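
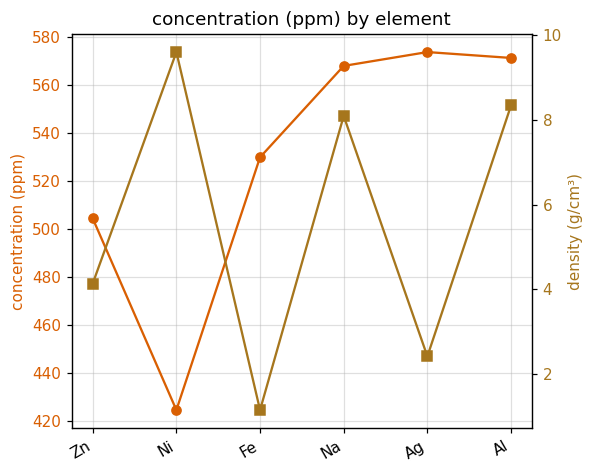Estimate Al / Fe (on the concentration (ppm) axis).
Al ≈ 580, Fe ≈ 520; 580/520 ≈ 1.12.

≈ 1.12×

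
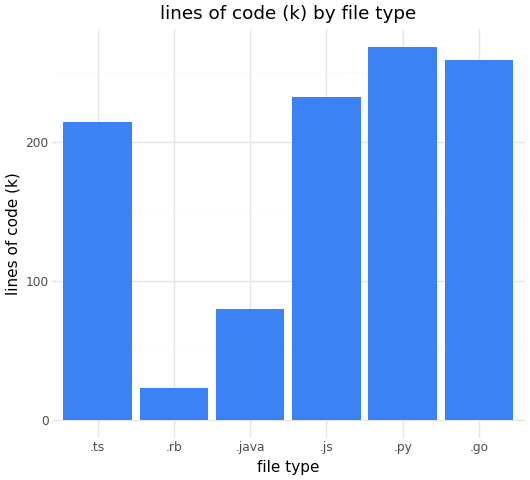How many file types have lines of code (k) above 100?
Above 100: .ts, .js, .py, .go.

4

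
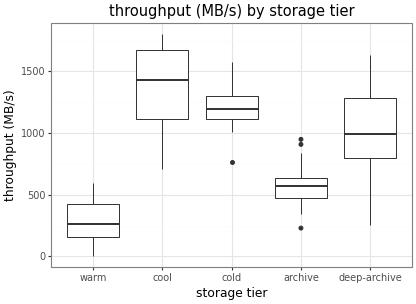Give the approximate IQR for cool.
Q3 ≈ 1700, Q1 ≈ 1100; IQR ≈ 600.

≈ 600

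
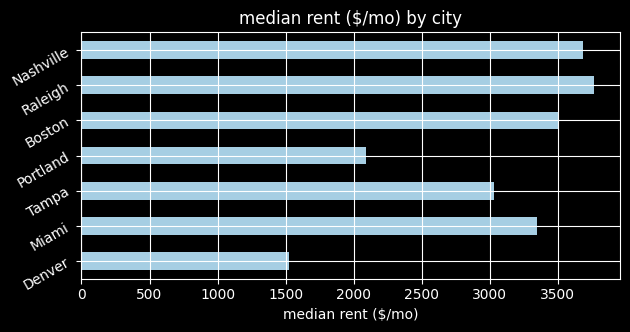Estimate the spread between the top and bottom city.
≈ 2500

Max Raleigh ≈ 4000, min Denver ≈ 1500; range ≈ 2500.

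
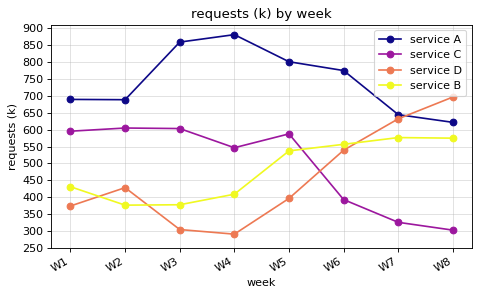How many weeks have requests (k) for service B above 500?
Above 500: W5, W6, W7, W8.

4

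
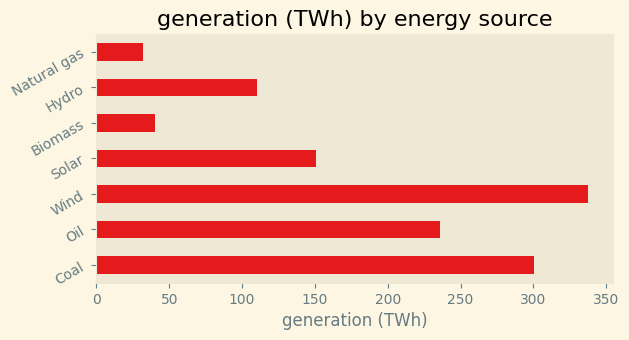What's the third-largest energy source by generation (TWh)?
Top 4: Wind ≈ 350, Coal ≈ 300, Oil ≈ 250, Solar ≈ 150.

Oil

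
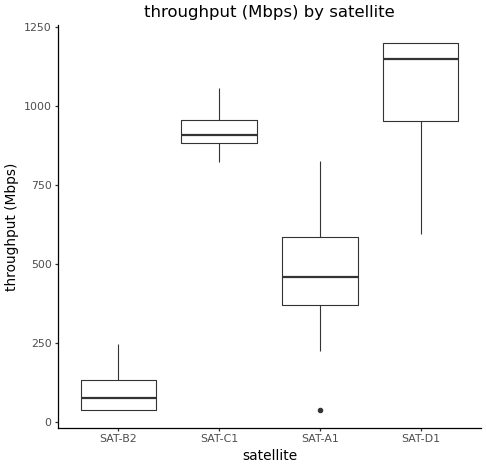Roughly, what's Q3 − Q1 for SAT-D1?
Q3 ≈ 1200, Q1 ≈ 1000; IQR ≈ 200.

≈ 200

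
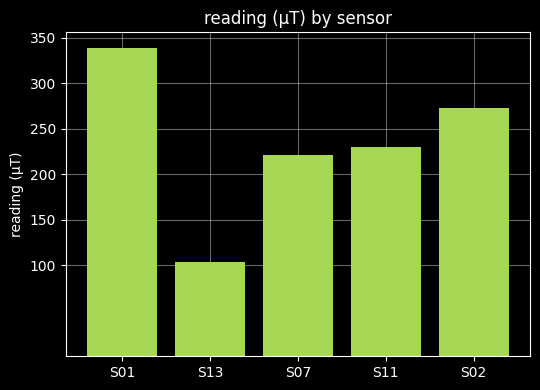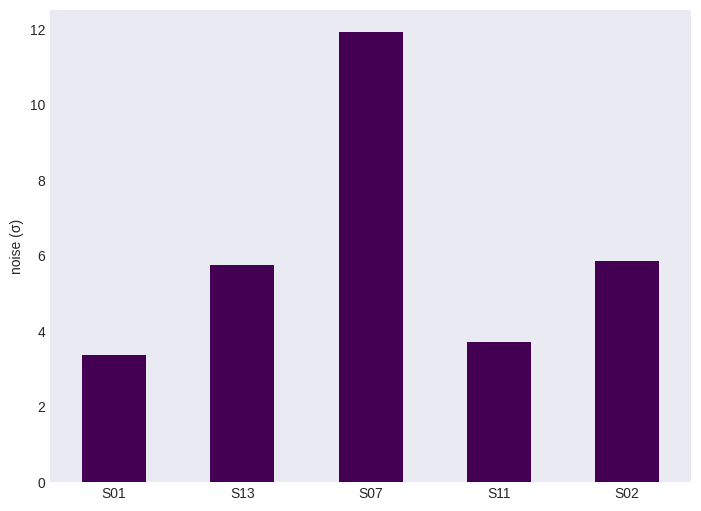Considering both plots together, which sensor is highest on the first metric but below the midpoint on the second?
S01

Chart 2 median noise (σ) ≈ 6; below-median sensors: S01, S11. Among those, S01 has the highest reading (µT) (≈ 350).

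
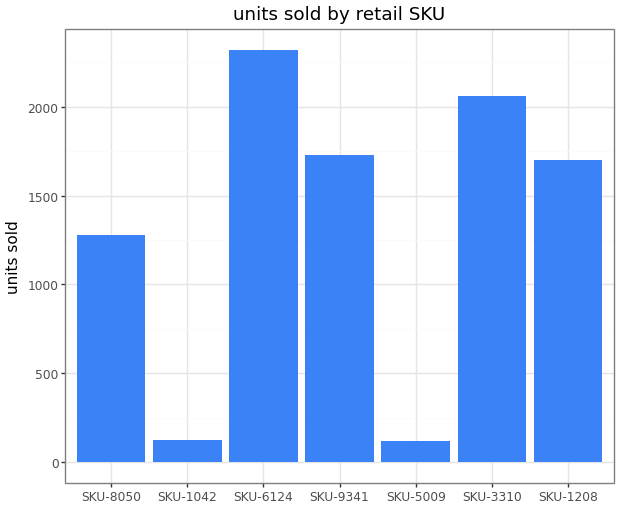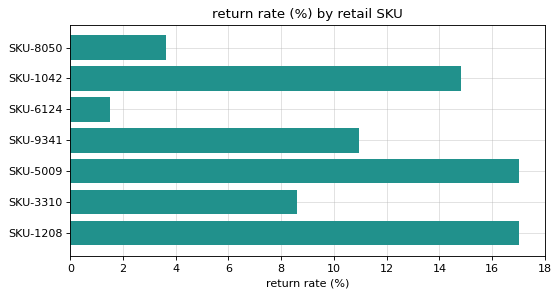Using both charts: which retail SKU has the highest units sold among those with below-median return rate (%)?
Chart 2 median return rate (%) ≈ 10; below-median retail SKUs: SKU-8050, SKU-6124, SKU-3310. Among those, SKU-6124 has the highest units sold (≈ 2500).

SKU-6124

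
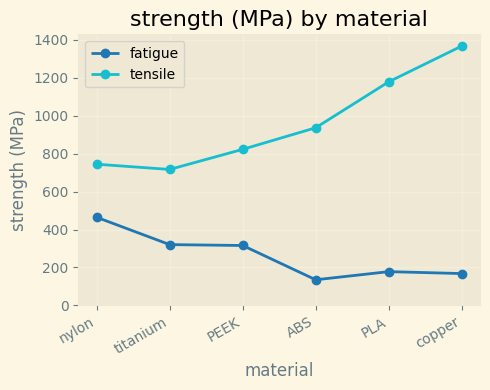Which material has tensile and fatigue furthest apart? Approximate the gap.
copper: tensile ≈ 1400, fatigue ≈ 200 → gap ≈ 1200. Next-largest (PLA) is only ≈ 1000.

copper, ≈ 1200 MPa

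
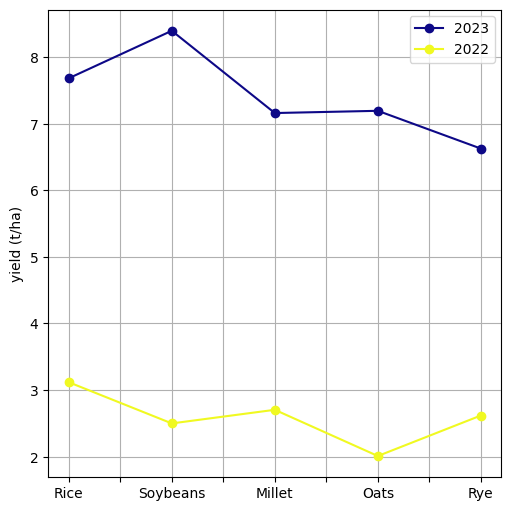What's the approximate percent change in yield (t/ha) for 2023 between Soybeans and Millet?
≈ -12.5%

Soybeans ≈ 8, Millet ≈ 7; (7 − 8) / 8 ≈ -12.5%.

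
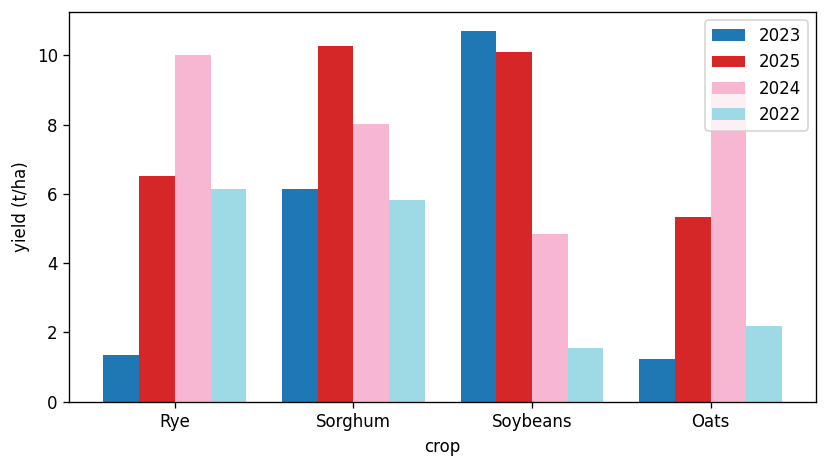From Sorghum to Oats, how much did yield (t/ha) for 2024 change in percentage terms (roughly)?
Sorghum ≈ 8, Oats ≈ 9; (9 − 8) / 8 ≈ +12.5%.

≈ +12.5%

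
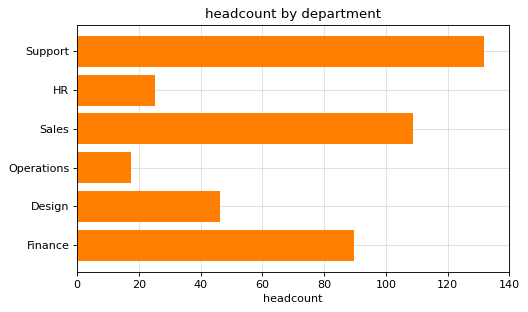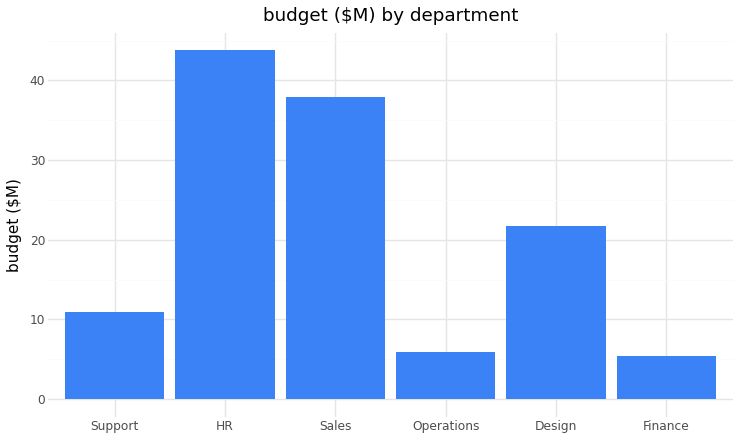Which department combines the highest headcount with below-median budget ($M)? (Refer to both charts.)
Support

Chart 2 median budget ($M) ≈ 15; below-median departments: Support, Operations, Finance. Among those, Support has the highest headcount (≈ 140).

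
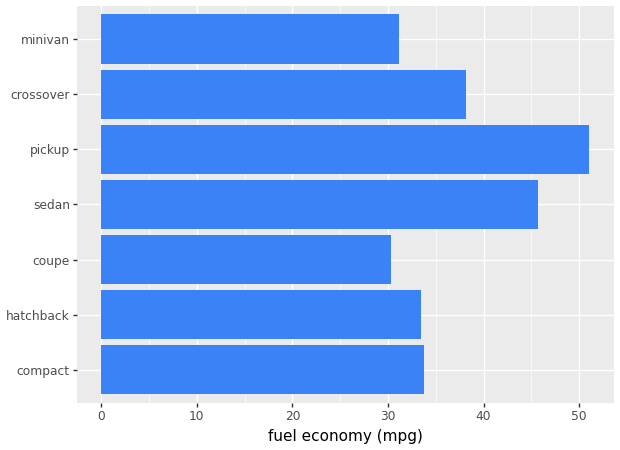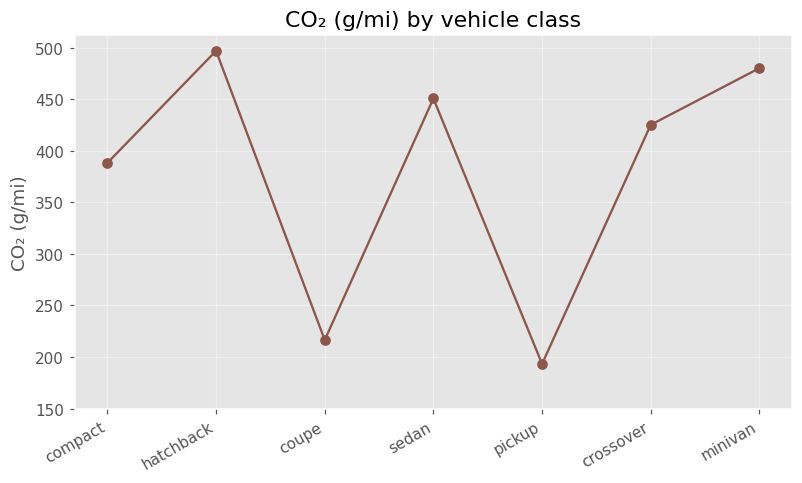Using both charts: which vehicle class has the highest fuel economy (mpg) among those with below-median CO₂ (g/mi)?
Chart 2 median CO₂ (g/mi) ≈ 450; below-median vehicle classes: compact, coupe, pickup. Among those, pickup has the highest fuel economy (mpg) (≈ 50).

pickup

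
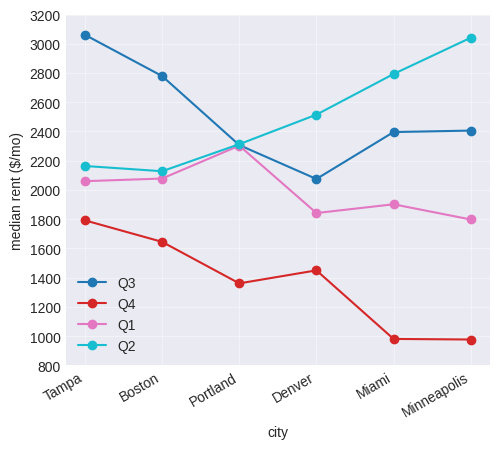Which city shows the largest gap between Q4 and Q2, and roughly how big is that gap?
Minneapolis, ≈ 2000 $/mo

Minneapolis: Q4 ≈ 1000, Q2 ≈ 3000 → gap ≈ 2000. Next-largest (Miami) is only ≈ 1800.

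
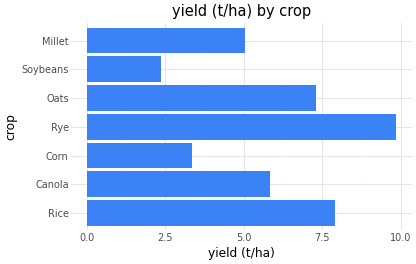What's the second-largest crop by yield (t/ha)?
Top 3: Rye ≈ 10, Rice ≈ 8, Oats ≈ 7.

Rice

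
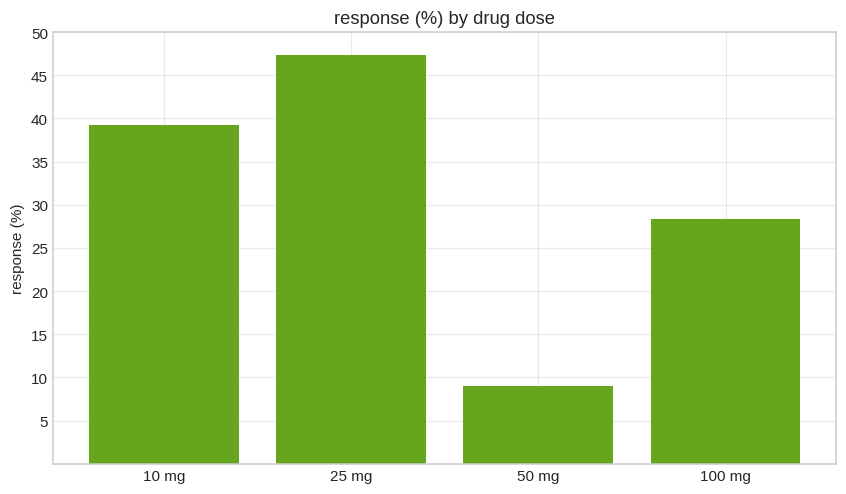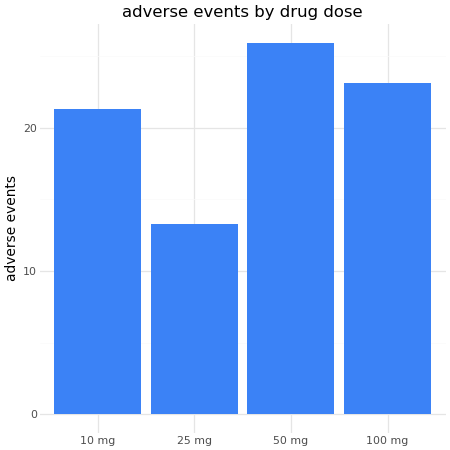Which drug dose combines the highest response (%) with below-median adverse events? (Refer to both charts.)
Chart 2 median adverse events ≈ 20; below-median drug doses: 10 mg, 25 mg. Among those, 25 mg has the highest response (%) (≈ 45).

25 mg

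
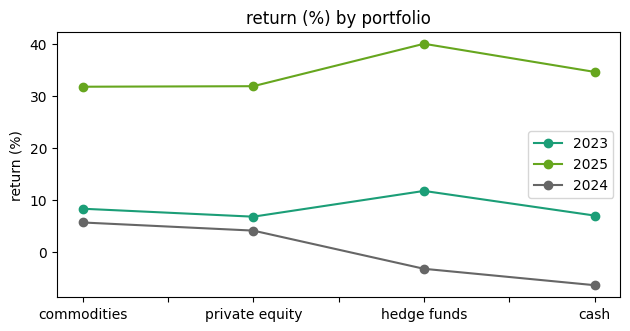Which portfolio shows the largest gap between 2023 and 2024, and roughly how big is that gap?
hedge funds: 2023 ≈ 10, 2024 ≈ -5 → gap ≈ 15. Next-largest (cash) is only ≈ 10.

hedge funds, ≈ 15 %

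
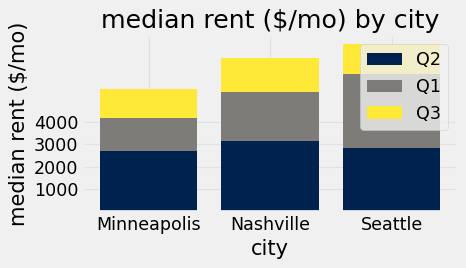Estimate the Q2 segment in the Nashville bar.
≈ 3000

Q2 top ≈ 3000, bottom ≈ 0; segment ≈ 3000.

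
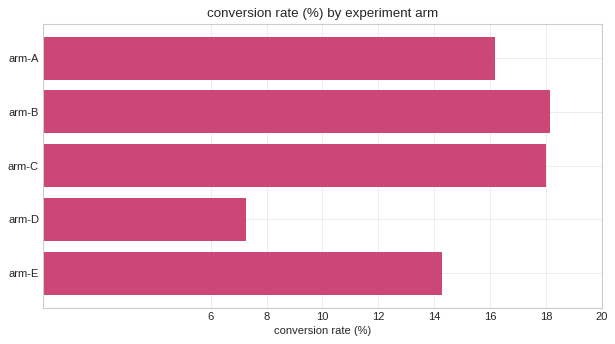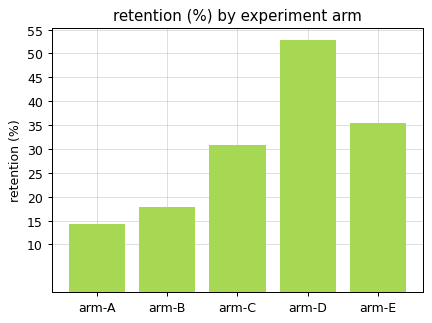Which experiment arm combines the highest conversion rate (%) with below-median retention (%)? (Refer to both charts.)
arm-B

Chart 2 median retention (%) ≈ 30; below-median experiment arms: arm-A, arm-B. Among those, arm-B has the highest conversion rate (%) (≈ 18).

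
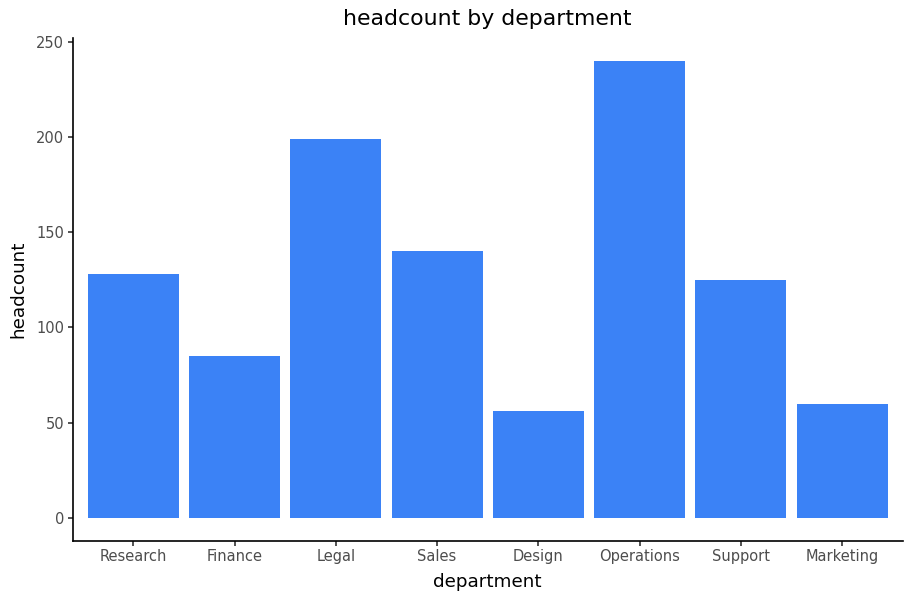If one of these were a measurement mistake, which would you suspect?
Operations

Operations ≈ 240; the rest sit between ≈ 60 and ≈ 200.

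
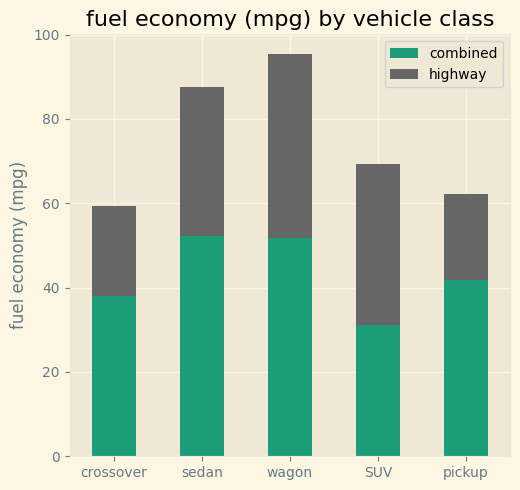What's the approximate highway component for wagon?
highway top ≈ 100, bottom ≈ 50; segment ≈ 50.

≈ 50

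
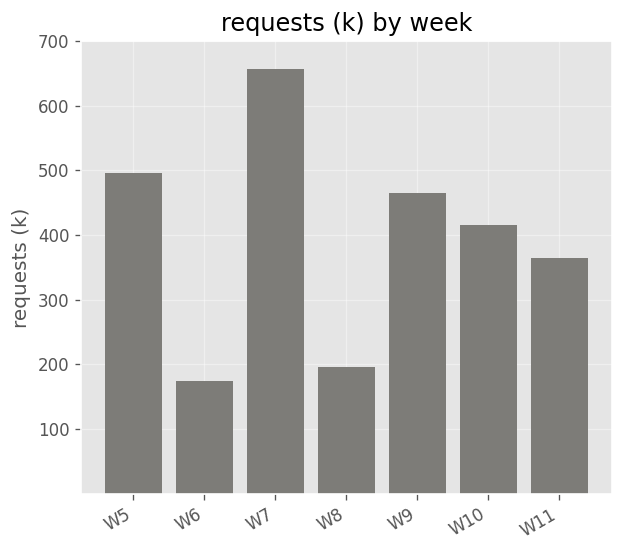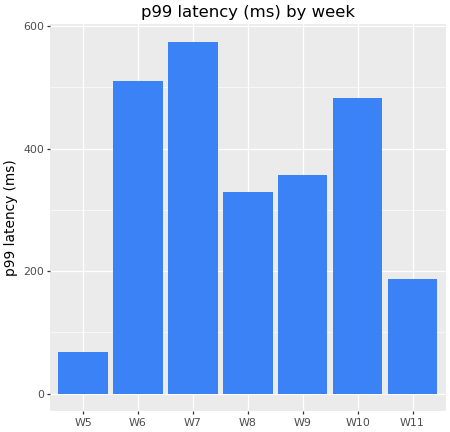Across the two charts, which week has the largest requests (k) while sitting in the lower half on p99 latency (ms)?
Chart 2 median p99 latency (ms) ≈ 400; below-median weeks: W5, W8, W11. Among those, W5 has the highest requests (k) (≈ 500).

W5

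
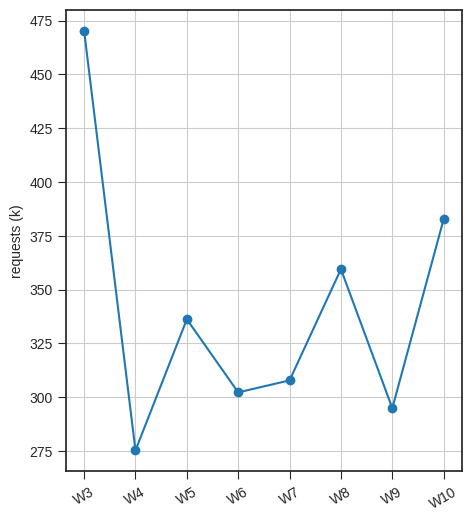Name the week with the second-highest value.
W10

Top 3: W3 ≈ 480, W10 ≈ 380, W8 ≈ 360.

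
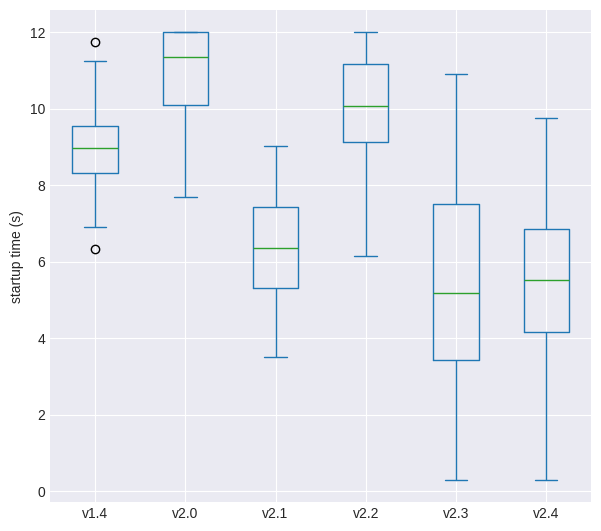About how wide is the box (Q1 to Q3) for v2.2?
≈ 2

Q3 ≈ 11, Q1 ≈ 9; IQR ≈ 2.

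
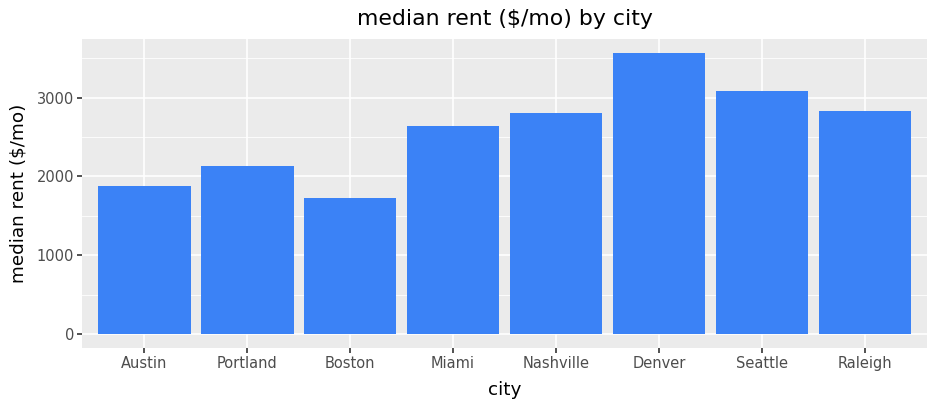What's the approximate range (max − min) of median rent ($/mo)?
≈ 2000

Max Denver ≈ 3500, min Boston ≈ 1500; range ≈ 2000.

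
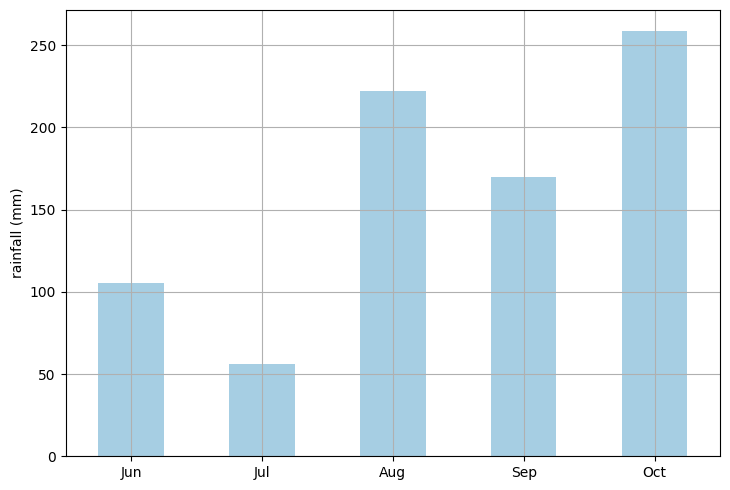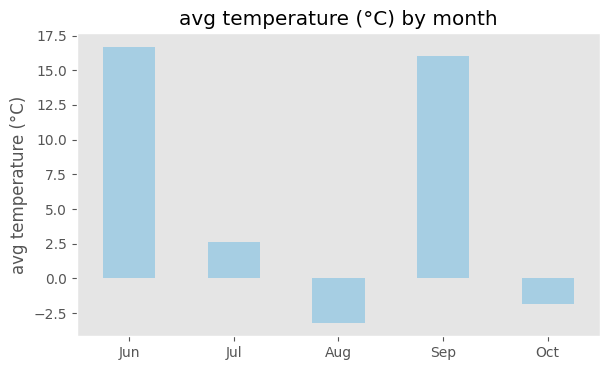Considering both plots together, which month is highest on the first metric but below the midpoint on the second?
Chart 2 median avg temperature (°C) ≈ 2; below-median months: Aug, Oct. Among those, Oct has the highest rainfall (mm) (≈ 250).

Oct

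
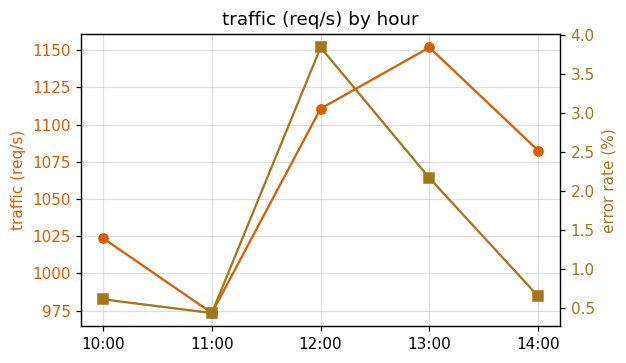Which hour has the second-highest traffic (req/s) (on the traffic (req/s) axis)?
Top 3 (on the traffic (req/s) axis): 13:00 ≈ 1160, 12:00 ≈ 1120, 14:00 ≈ 1080.

12:00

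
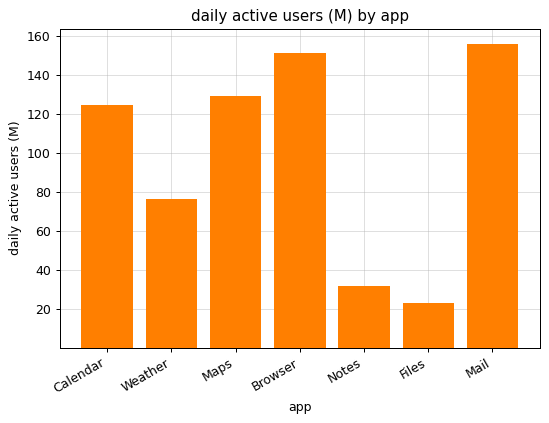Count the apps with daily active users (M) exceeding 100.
4

Above 100: Calendar, Maps, Browser, Mail.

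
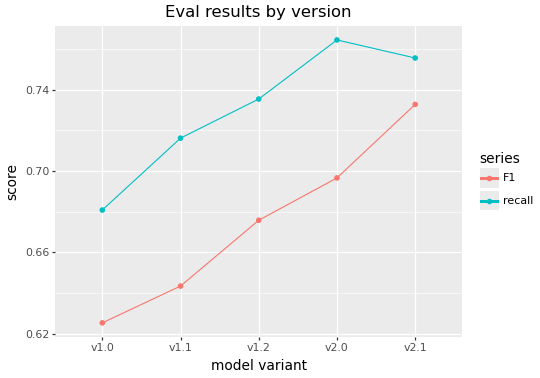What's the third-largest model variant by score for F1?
v1.2

Top 4 for F1: v2.1 ≈ 0.74, v2.0 ≈ 0.70, v1.2 ≈ 0.68, v1.1 ≈ 0.64.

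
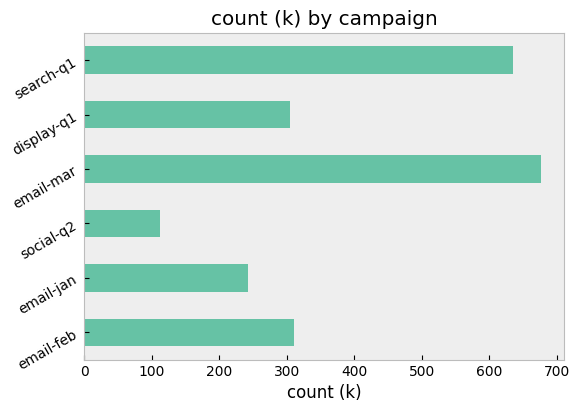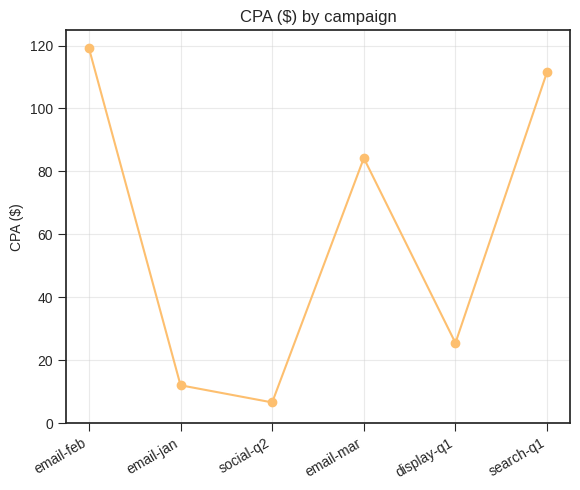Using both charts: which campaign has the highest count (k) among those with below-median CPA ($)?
Chart 2 median CPA ($) ≈ 60; below-median campaigns: email-jan, social-q2, display-q1. Among those, display-q1 has the highest count (k) (≈ 300).

display-q1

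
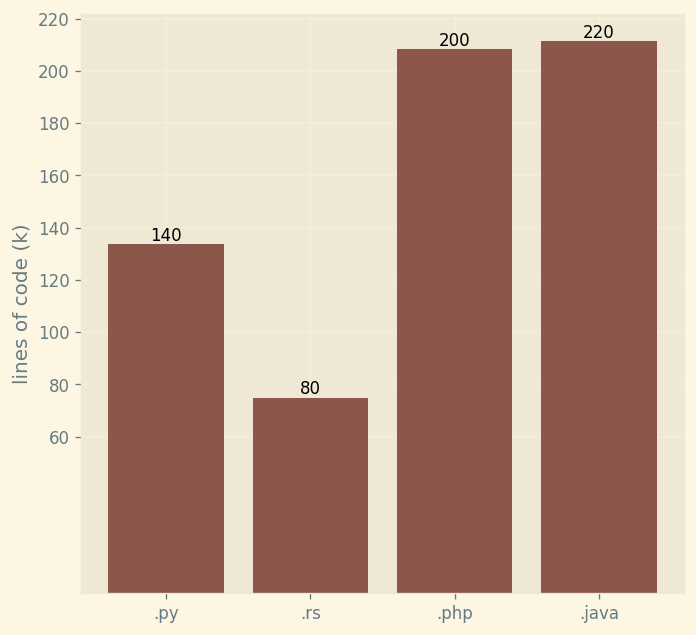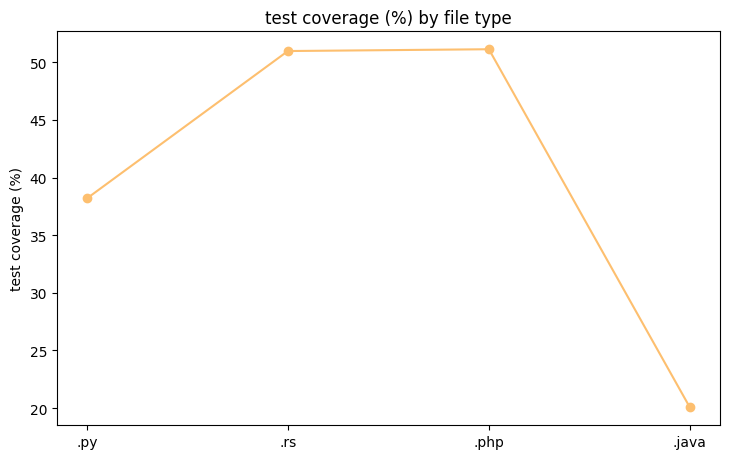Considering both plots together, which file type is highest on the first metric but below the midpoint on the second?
Chart 2 median test coverage (%) ≈ 45; below-median file types: .py, .java. Among those, .java has the highest lines of code (k) (≈ 220).

.java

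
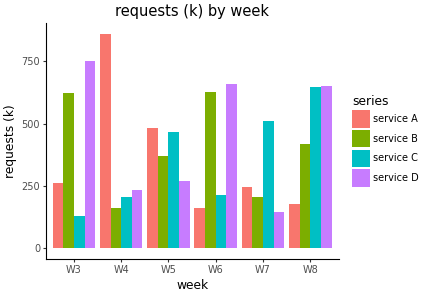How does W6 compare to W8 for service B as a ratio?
W6 ≈ 600, W8 ≈ 400; 600/400 ≈ 1.5.

≈ 1.5×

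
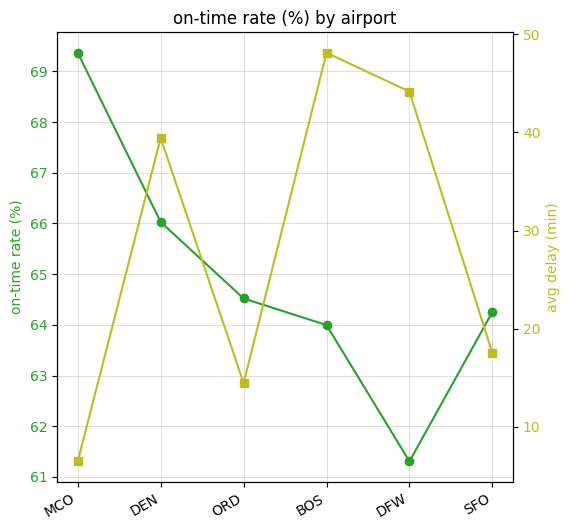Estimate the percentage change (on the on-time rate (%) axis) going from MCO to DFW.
≈ -11.6%

MCO ≈ 69, DFW ≈ 61; (61 − 69) / 69 ≈ -11.6%.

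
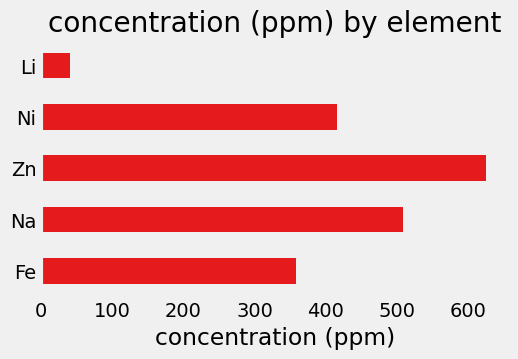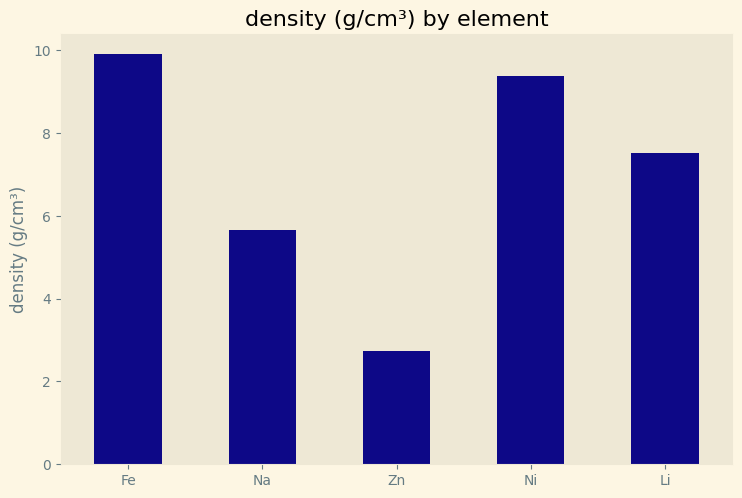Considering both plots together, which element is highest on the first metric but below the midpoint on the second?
Zn

Chart 2 median density (g/cm³) ≈ 8; below-median elements: Na, Zn. Among those, Zn has the highest concentration (ppm) (≈ 600).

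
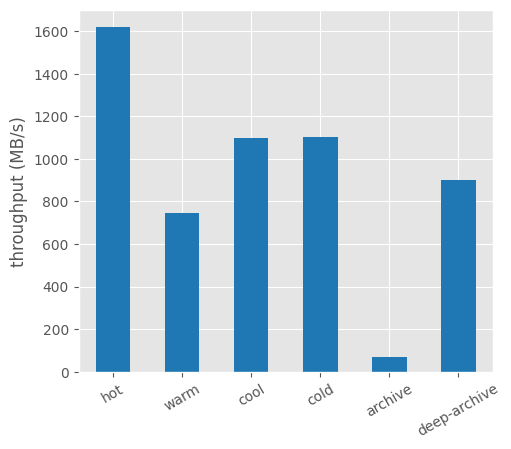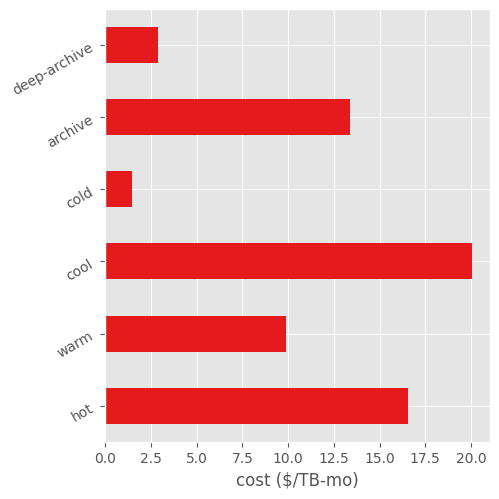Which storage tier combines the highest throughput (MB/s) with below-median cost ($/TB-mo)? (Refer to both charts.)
Chart 2 median cost ($/TB-mo) ≈ 12; below-median storage tiers: warm, cold, deep-archive. Among those, cold has the highest throughput (MB/s) (≈ 1200).

cold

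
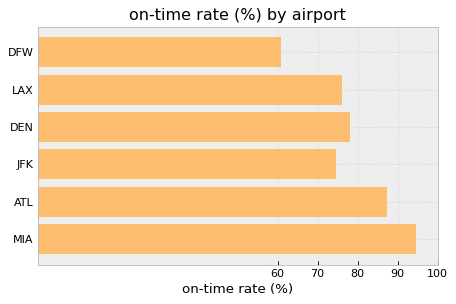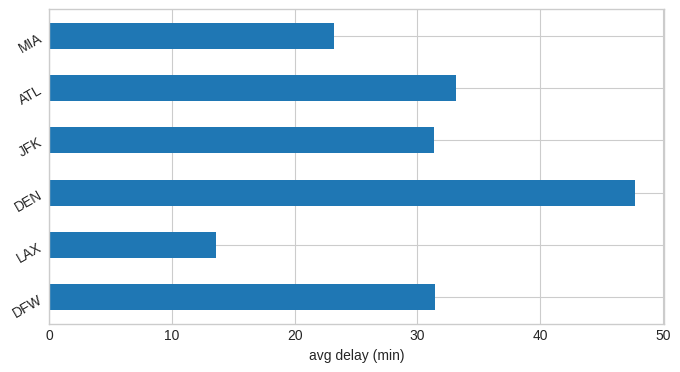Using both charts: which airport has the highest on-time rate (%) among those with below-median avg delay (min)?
Chart 2 median avg delay (min) ≈ 30; below-median airports: LAX, JFK, MIA. Among those, MIA has the highest on-time rate (%) (≈ 90).

MIA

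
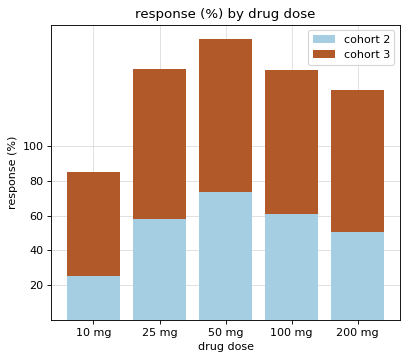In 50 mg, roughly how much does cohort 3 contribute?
≈ 80

cohort 3 top ≈ 160, bottom ≈ 80; segment ≈ 80.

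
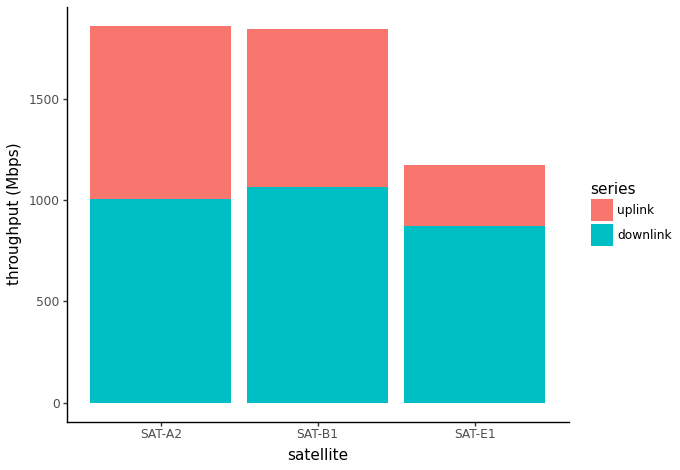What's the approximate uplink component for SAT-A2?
≈ 800

uplink top ≈ 1800, bottom ≈ 1000; segment ≈ 800.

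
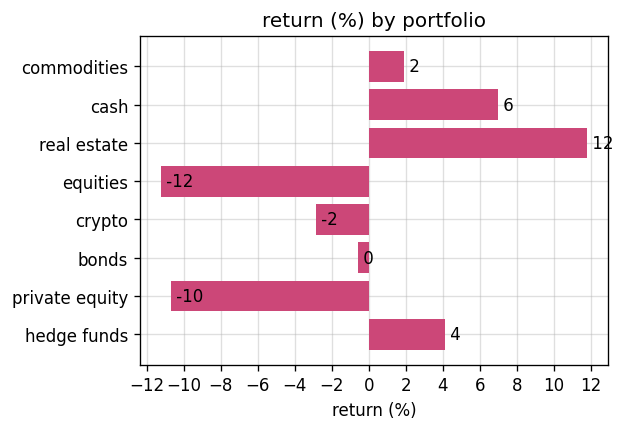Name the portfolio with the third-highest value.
hedge funds

Top 4: real estate ≈ 12, cash ≈ 6, hedge funds ≈ 4, commodities ≈ 2.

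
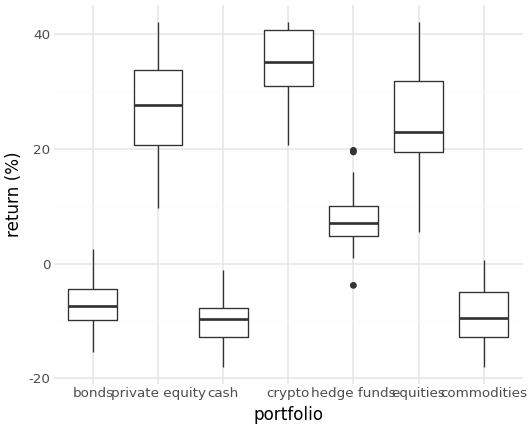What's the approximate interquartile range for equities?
≈ 10

Q3 ≈ 30, Q1 ≈ 20; IQR ≈ 10.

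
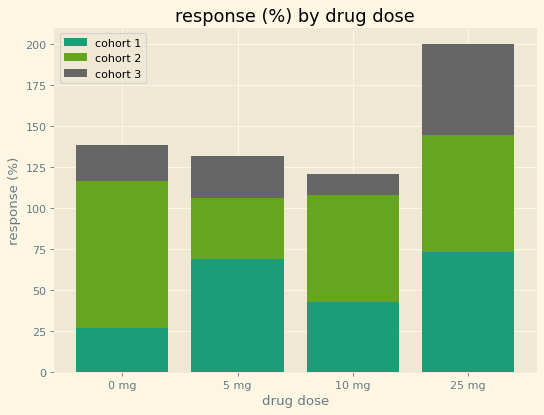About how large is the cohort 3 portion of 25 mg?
cohort 3 top ≈ 200, bottom ≈ 140; segment ≈ 60.

≈ 60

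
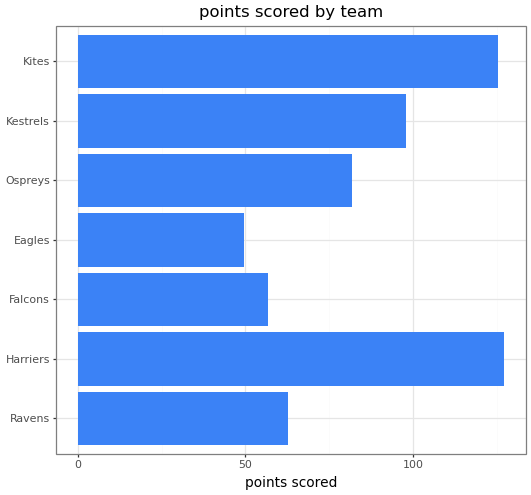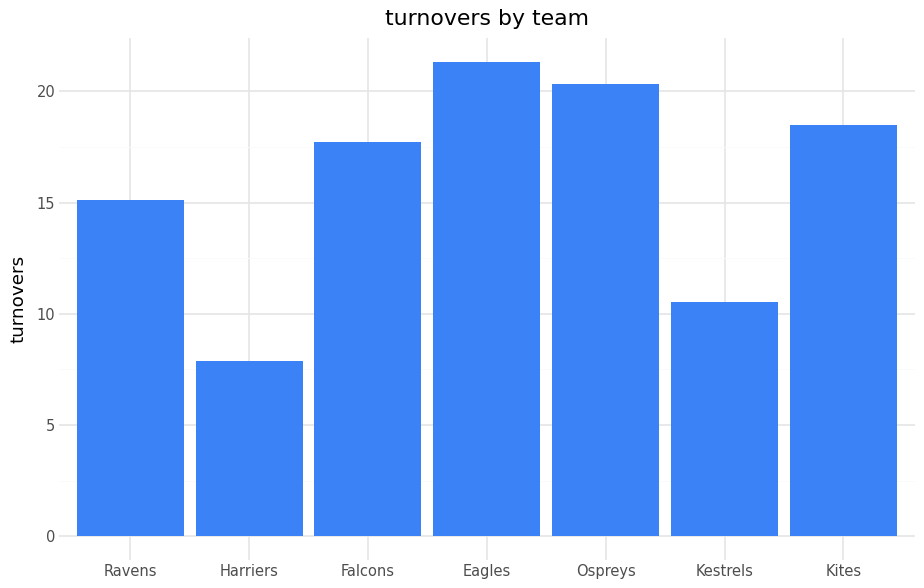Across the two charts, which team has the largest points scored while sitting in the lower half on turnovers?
Harriers

Chart 2 median turnovers ≈ 18; below-median teams: Ravens, Harriers, Kestrels. Among those, Harriers has the highest points scored (≈ 120).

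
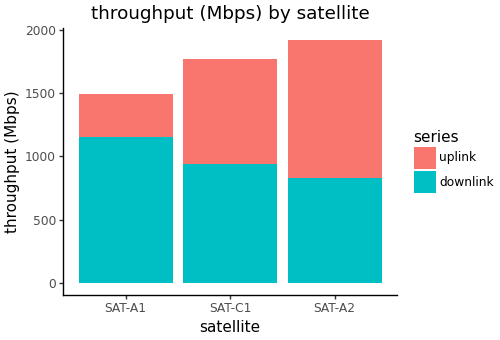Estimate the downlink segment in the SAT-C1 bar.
downlink top ≈ 1000, bottom ≈ 0; segment ≈ 1000.

≈ 1000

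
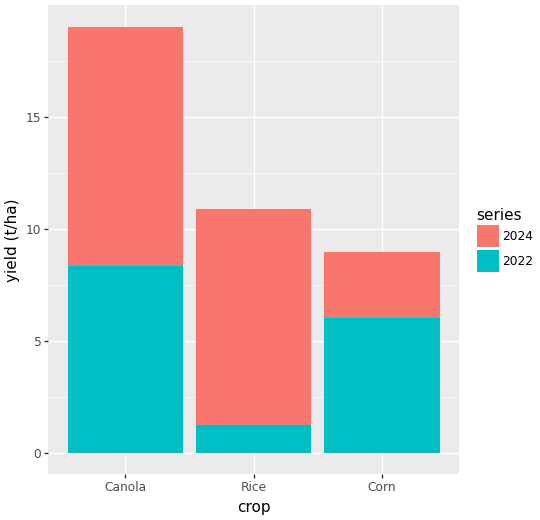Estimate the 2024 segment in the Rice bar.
≈ 8

2024 top ≈ 10, bottom ≈ 2; segment ≈ 8.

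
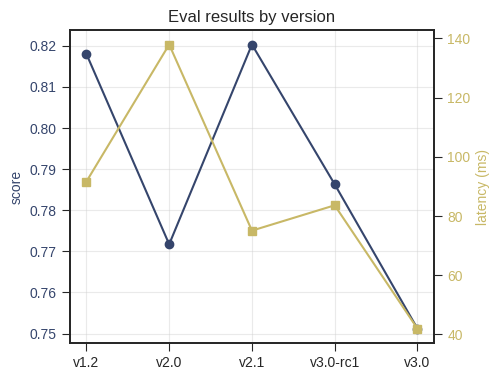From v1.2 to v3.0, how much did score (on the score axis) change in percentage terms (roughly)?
≈ -8.5%

v1.2 ≈ 0.82, v3.0 ≈ 0.75; (0.75 − 0.82) / 0.82 ≈ -8.5%.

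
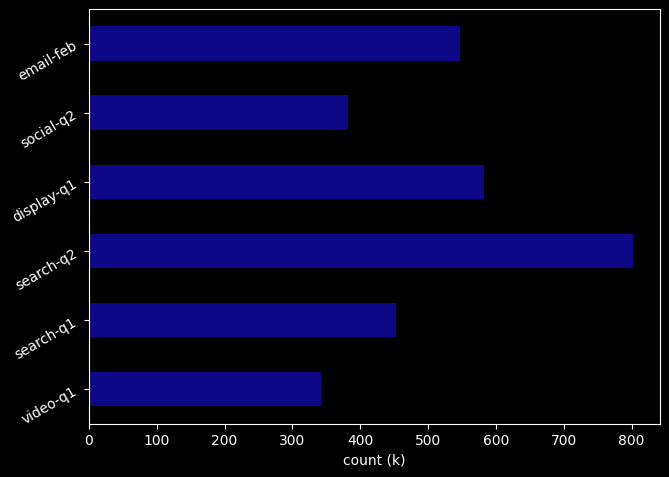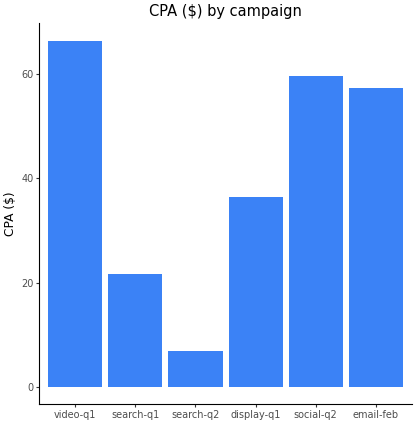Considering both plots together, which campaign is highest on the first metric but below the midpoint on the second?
search-q2

Chart 2 median CPA ($) ≈ 50; below-median campaigns: search-q1, search-q2, display-q1. Among those, search-q2 has the highest count (k) (≈ 800).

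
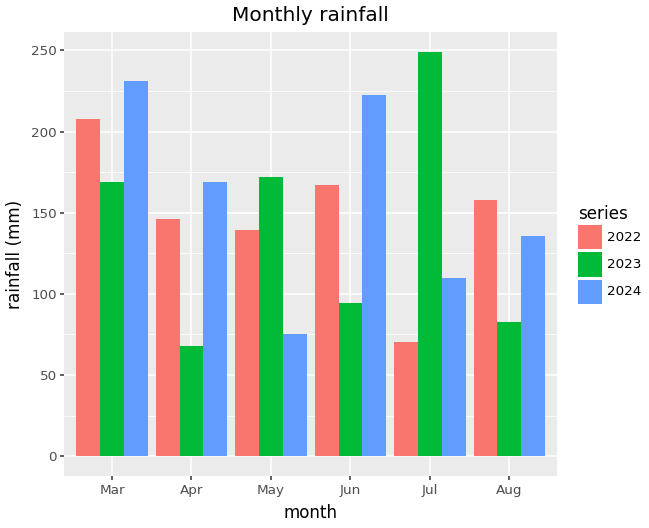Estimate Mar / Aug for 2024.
≈ 1.8×

Mar ≈ 225, Aug ≈ 125; 225/125 ≈ 1.8.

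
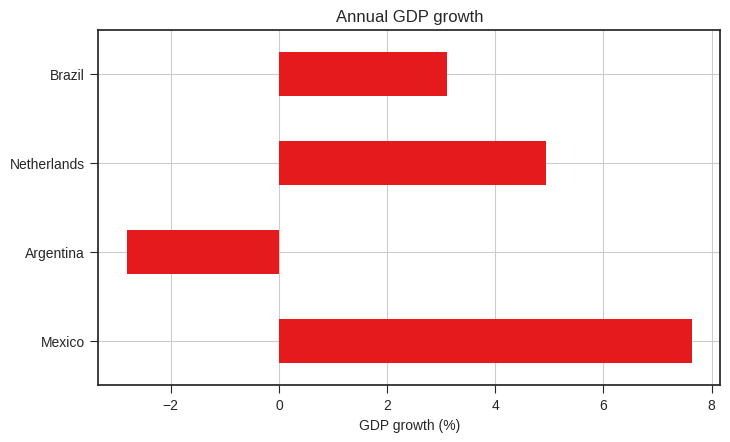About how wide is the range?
Max Mexico ≈ 8, min Argentina ≈ -3; range ≈ 11.

≈ 11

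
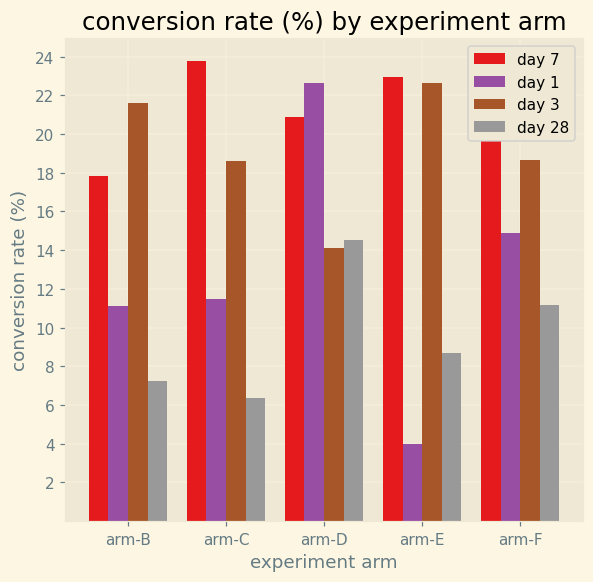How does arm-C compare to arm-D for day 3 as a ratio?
≈ 1.29×

arm-C ≈ 18, arm-D ≈ 14; 18/14 ≈ 1.29.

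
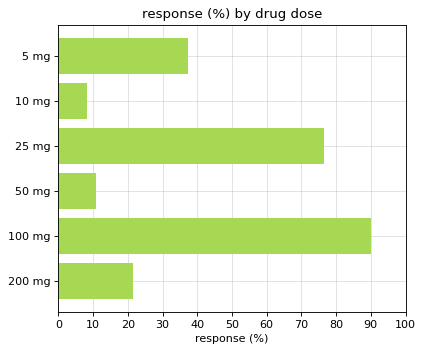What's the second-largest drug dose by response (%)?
Top 3: 100 mg ≈ 90, 25 mg ≈ 80, 5 mg ≈ 40.

25 mg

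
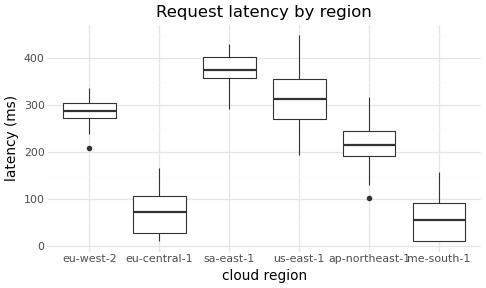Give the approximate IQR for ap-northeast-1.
Q3 ≈ 250, Q1 ≈ 200; IQR ≈ 50.

≈ 50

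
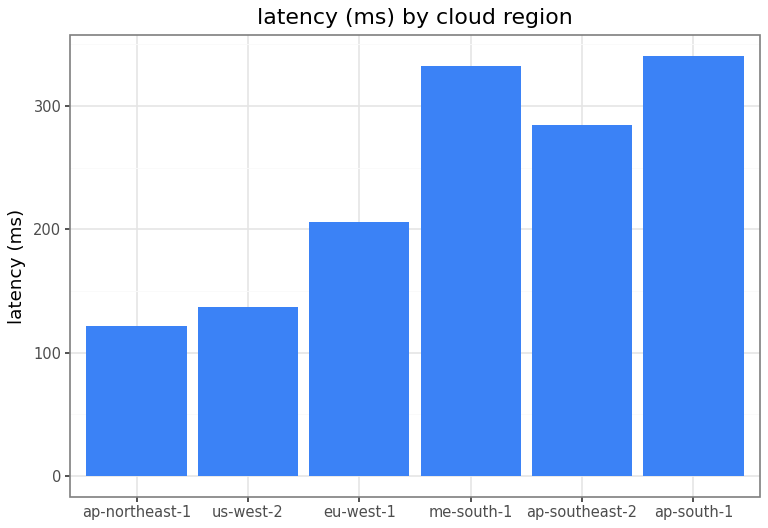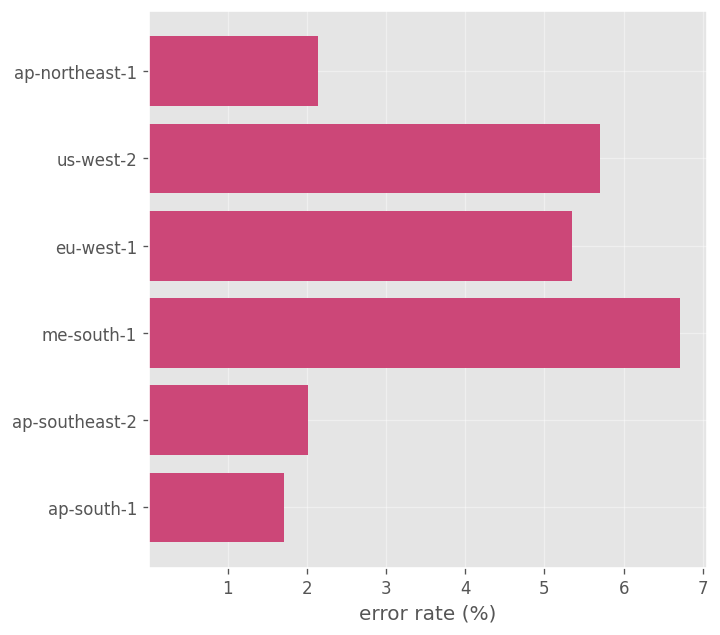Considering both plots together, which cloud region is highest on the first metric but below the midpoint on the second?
ap-south-1

Chart 2 median error rate (%) ≈ 4; below-median cloud regions: ap-northeast-1, ap-southeast-2, ap-south-1. Among those, ap-south-1 has the highest latency (ms) (≈ 350).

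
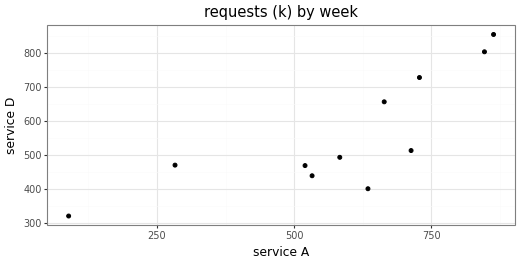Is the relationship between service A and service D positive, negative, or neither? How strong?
Points are positively correlated; strong (|r| ≈ 0.8).

positive, strong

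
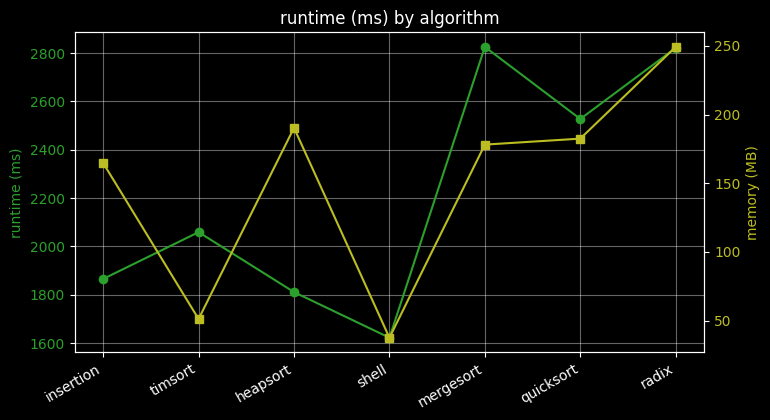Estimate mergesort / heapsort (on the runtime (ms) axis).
mergesort ≈ 2800, heapsort ≈ 1800; 2800/1800 ≈ 1.56.

≈ 1.56×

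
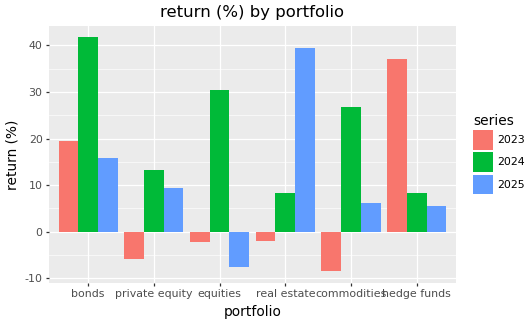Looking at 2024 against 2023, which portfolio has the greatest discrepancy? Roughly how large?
commodities: 2024 ≈ 25, 2023 ≈ -10 → gap ≈ 35. Next-largest (equities) is only ≈ 30.

commodities, ≈ 35 %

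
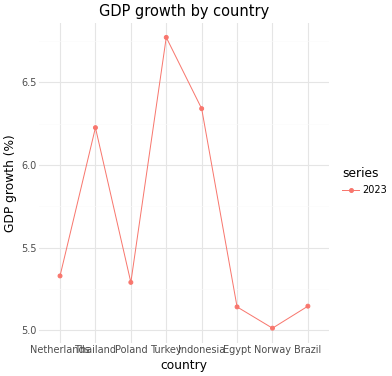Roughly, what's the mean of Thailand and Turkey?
(6.2 + 6.8) / 2 ≈ 6.5.

≈ 6.5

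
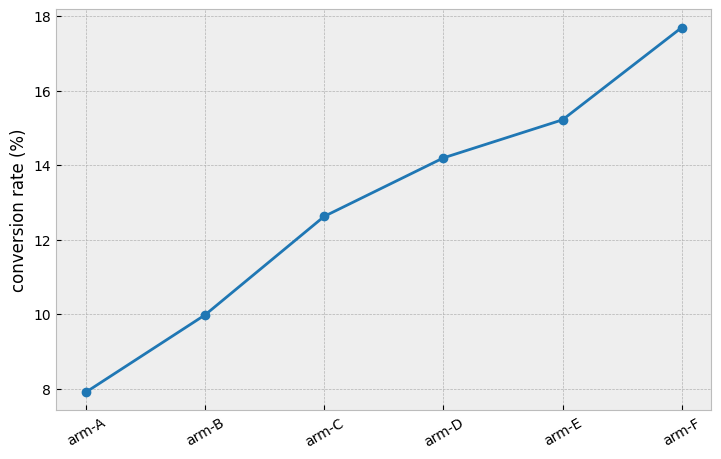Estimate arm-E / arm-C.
≈ 1.15×

arm-E ≈ 15, arm-C ≈ 13; 15/13 ≈ 1.15.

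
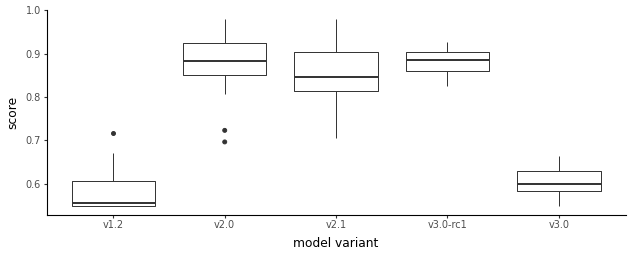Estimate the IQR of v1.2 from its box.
≈ 0.05

Q3 ≈ 0.60, Q1 ≈ 0.55; IQR ≈ 0.05.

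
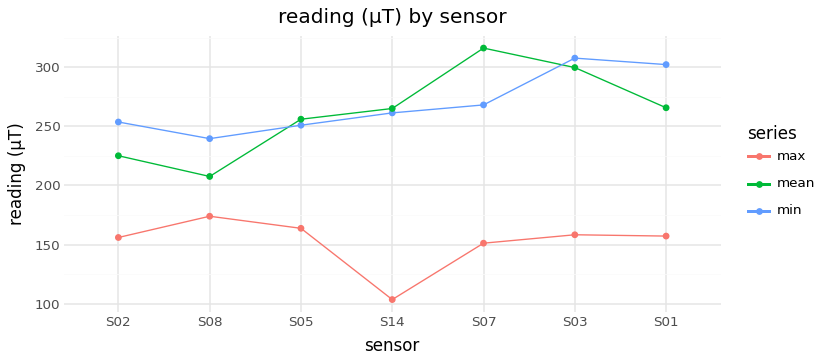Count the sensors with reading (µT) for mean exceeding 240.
5

Above 240: S05, S14, S07, S03, S01.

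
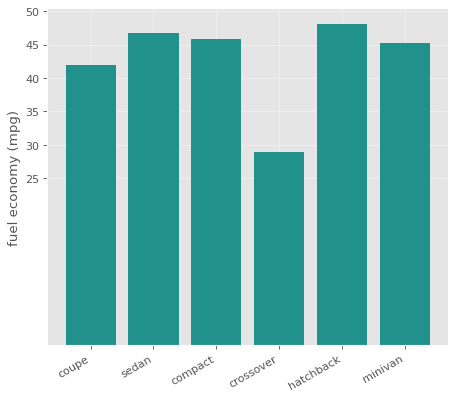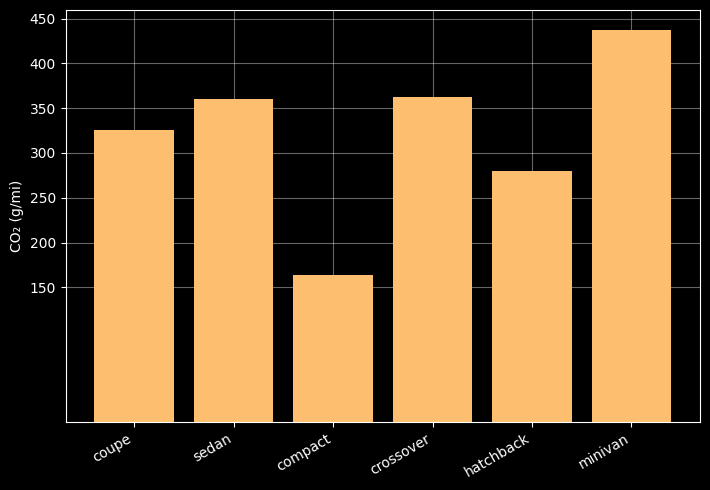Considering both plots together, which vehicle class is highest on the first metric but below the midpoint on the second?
Chart 2 median CO₂ (g/mi) ≈ 350; below-median vehicle classes: coupe, compact, hatchback. Among those, hatchback has the highest fuel economy (mpg) (≈ 50).

hatchback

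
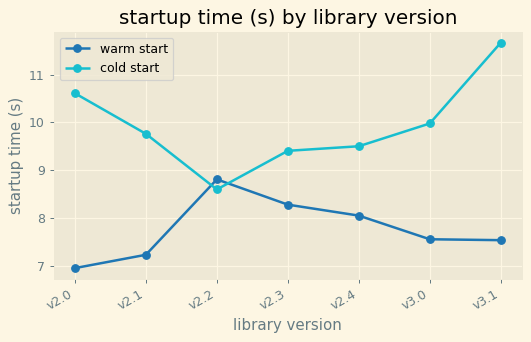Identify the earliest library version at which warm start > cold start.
v2.2

v2.1: warm start ≈ 7.0 vs cold start ≈ 10.0 (not yet); v2.2: warm start ≈ 9.0 vs cold start ≈ 8.5 (first crossover).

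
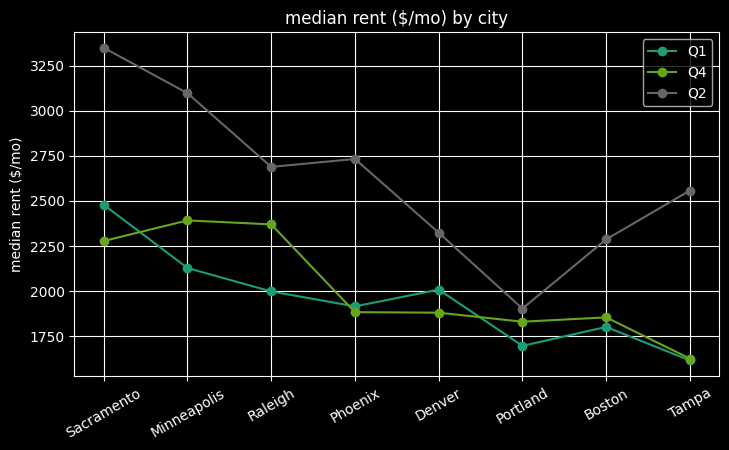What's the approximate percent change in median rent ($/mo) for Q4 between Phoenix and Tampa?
≈ -11.1%

Phoenix ≈ 1800, Tampa ≈ 1600; (1600 − 1800) / 1800 ≈ -11.1%.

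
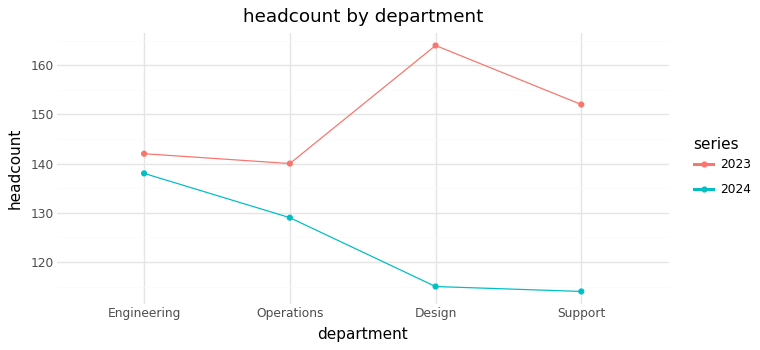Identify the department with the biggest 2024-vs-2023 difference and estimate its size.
Design: 2024 ≈ 115, 2023 ≈ 165 → gap ≈ 50. Next-largest (Support) is only ≈ 35.

Design, ≈ 50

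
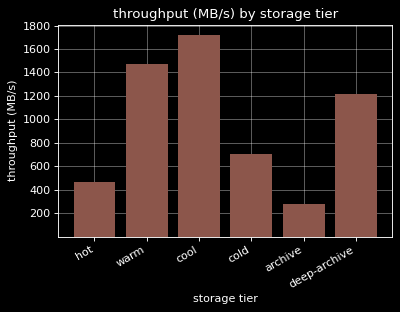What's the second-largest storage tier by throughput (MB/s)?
Top 3: cool ≈ 1800, warm ≈ 1400, deep-archive ≈ 1200.

warm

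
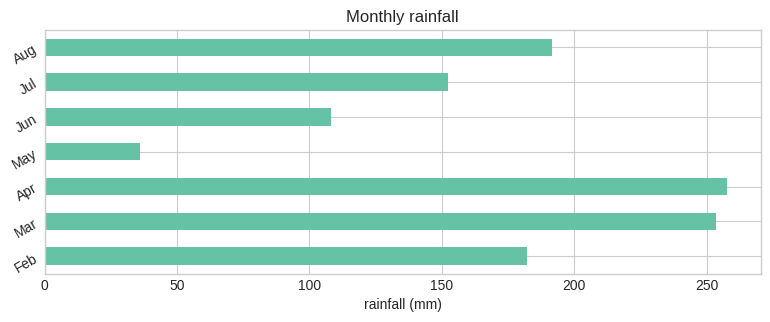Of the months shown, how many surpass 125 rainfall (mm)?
Above 125: Feb, Mar, Apr, Jul, Aug.

5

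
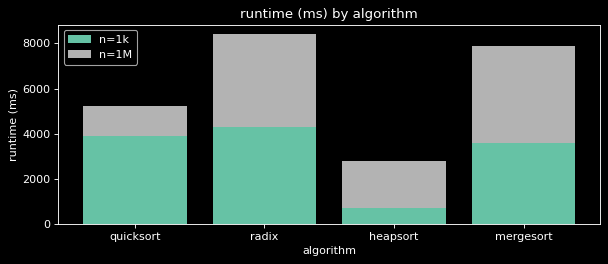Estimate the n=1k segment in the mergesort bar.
n=1k top ≈ 4000, bottom ≈ 0; segment ≈ 4000.

≈ 4000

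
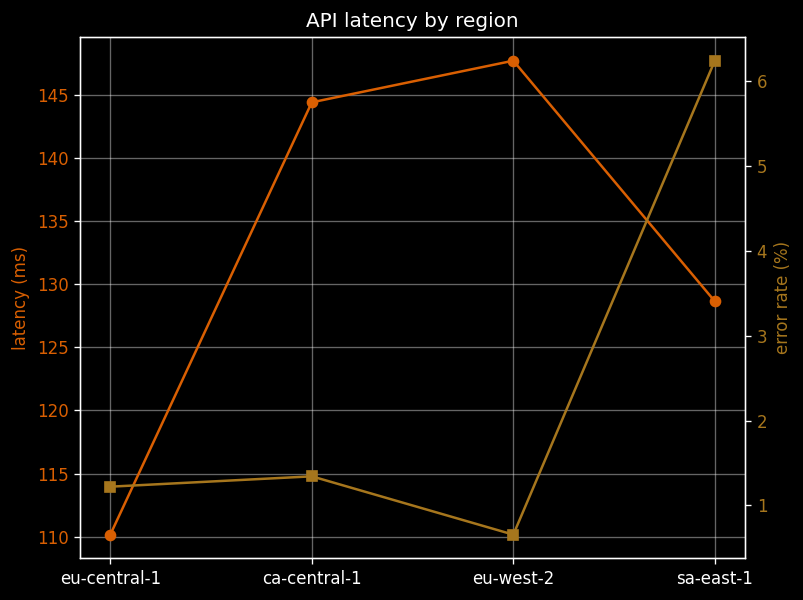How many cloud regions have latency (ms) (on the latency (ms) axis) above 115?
Above 115: ca-central-1, eu-west-2, sa-east-1.

3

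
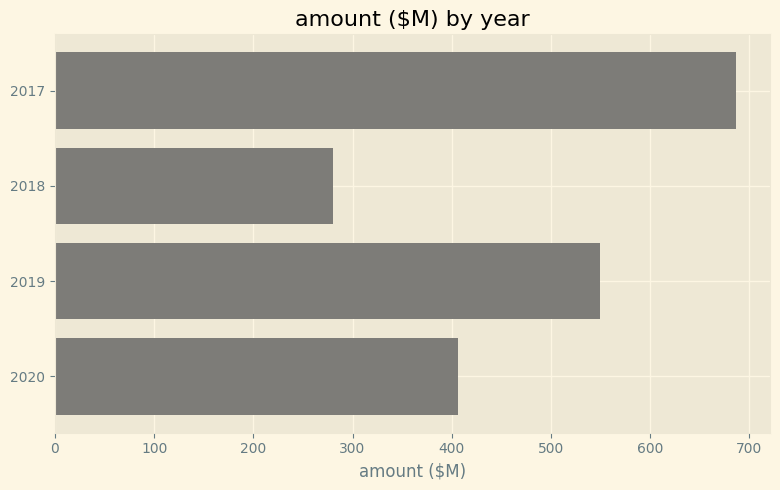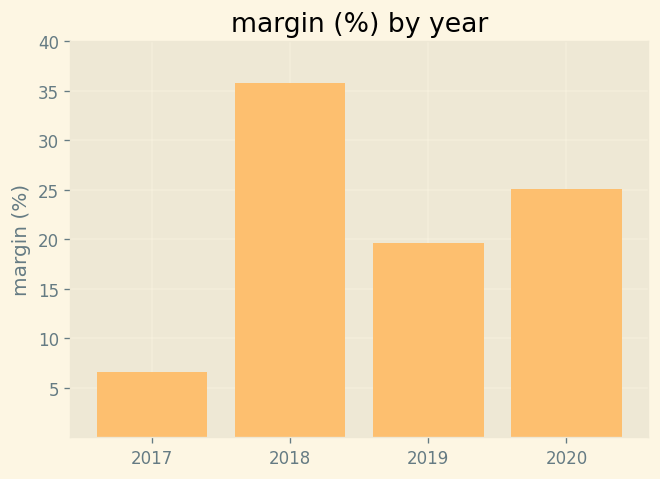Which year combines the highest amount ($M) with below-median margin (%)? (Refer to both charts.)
Chart 2 median margin (%) ≈ 20; below-median years: 2017, 2019. Among those, 2017 has the highest amount ($M) (≈ 700).

2017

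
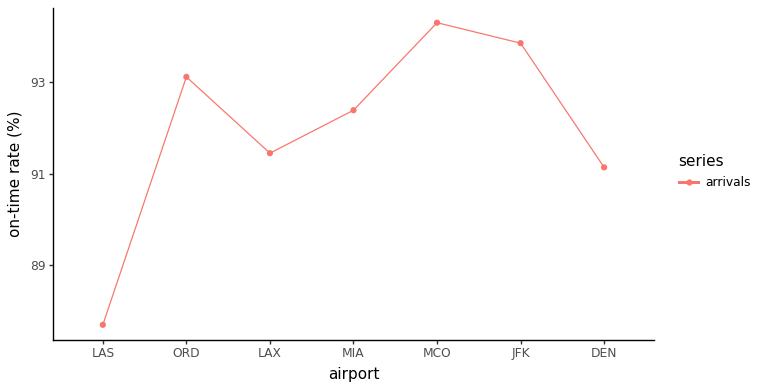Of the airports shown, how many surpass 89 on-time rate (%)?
Above 89: ORD, LAX, MIA, MCO, JFK, DEN.

6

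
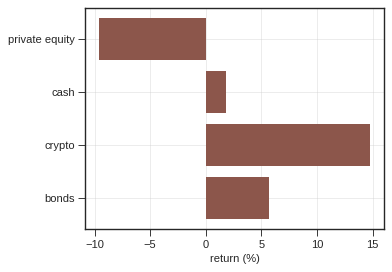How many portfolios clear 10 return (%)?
1

Above 10: crypto.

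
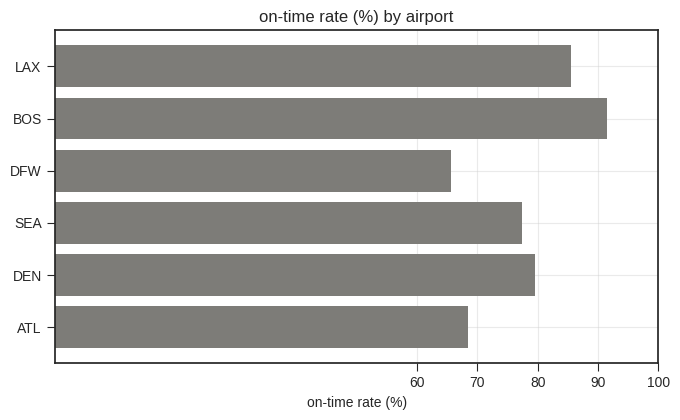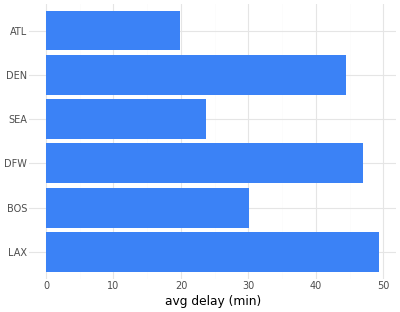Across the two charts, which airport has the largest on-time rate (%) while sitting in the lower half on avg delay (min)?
BOS

Chart 2 median avg delay (min) ≈ 35; below-median airports: BOS, SEA, ATL. Among those, BOS has the highest on-time rate (%) (≈ 90).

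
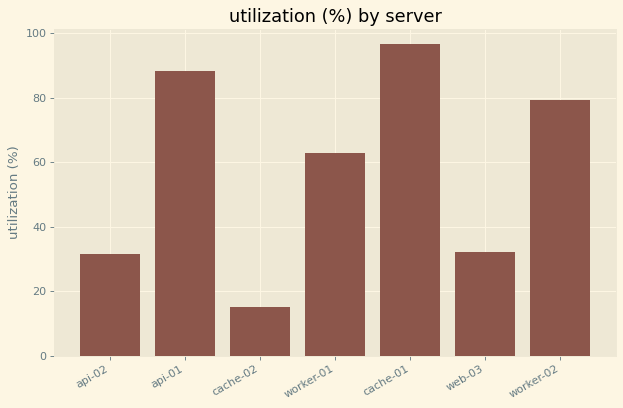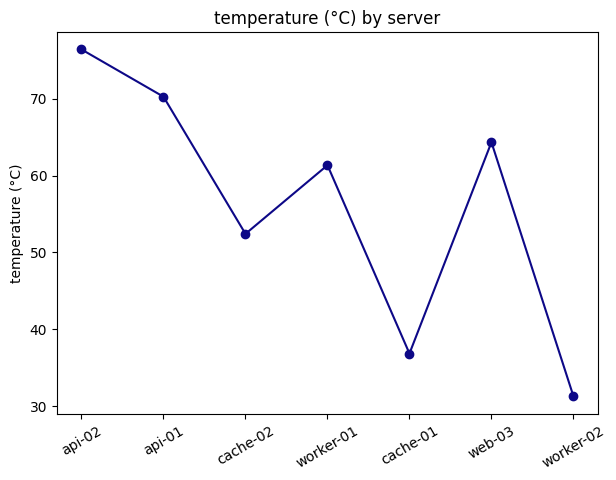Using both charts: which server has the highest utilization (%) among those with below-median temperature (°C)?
cache-01

Chart 2 median temperature (°C) ≈ 60; below-median servers: cache-02, cache-01, worker-02. Among those, cache-01 has the highest utilization (%) (≈ 100).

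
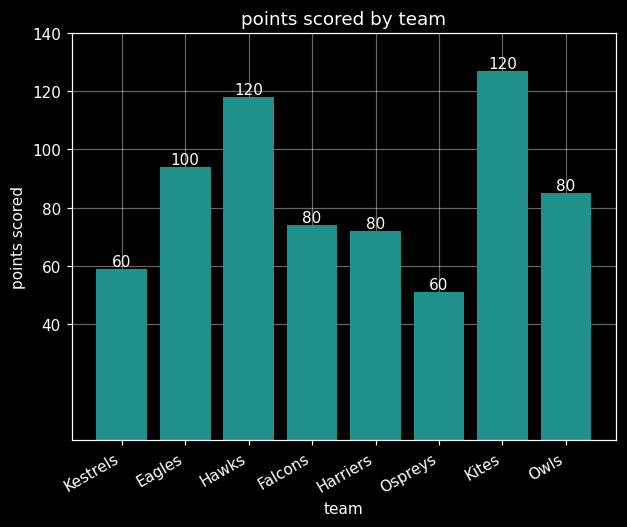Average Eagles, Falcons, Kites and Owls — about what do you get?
≈ 95

(100 + 80 + 120 + 80) / 4 ≈ 95.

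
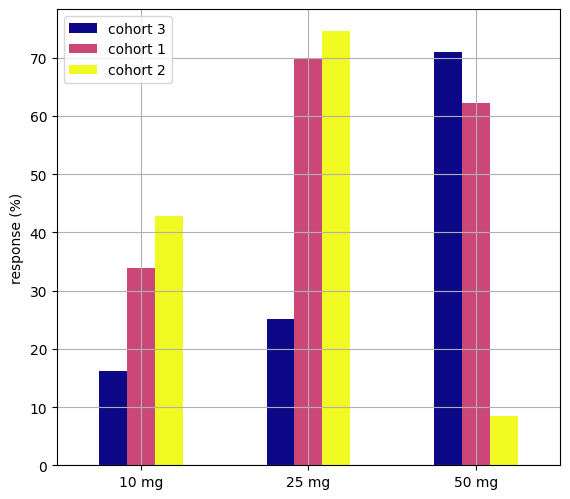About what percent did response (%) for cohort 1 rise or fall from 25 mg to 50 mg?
25 mg ≈ 70, 50 mg ≈ 60; (60 − 70) / 70 ≈ -14.3%.

≈ -14.3%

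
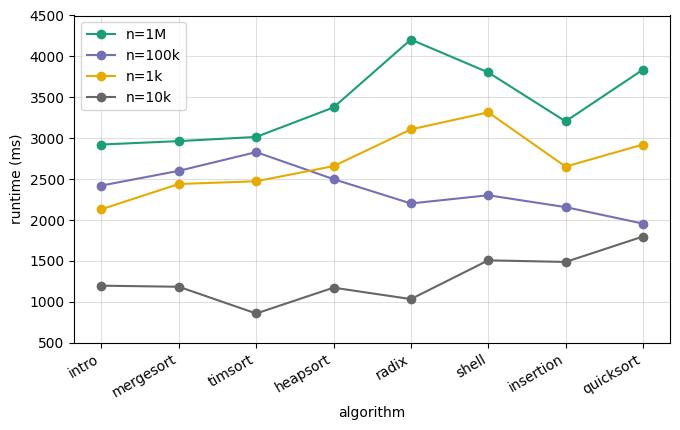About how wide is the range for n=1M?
≈ 1000

Max radix ≈ 4000, min intro ≈ 3000; range ≈ 1000.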